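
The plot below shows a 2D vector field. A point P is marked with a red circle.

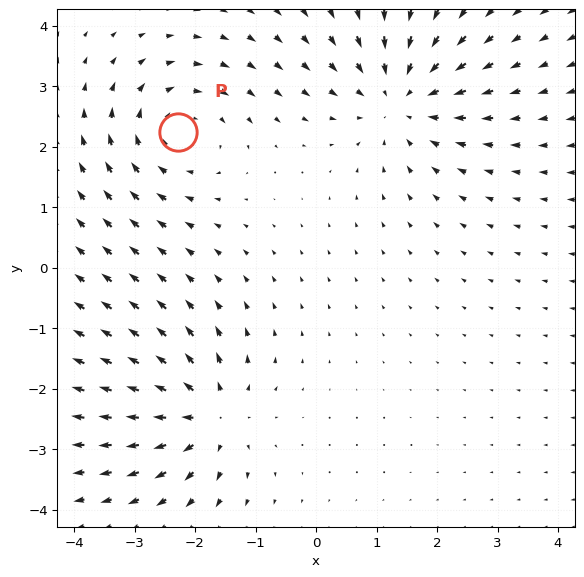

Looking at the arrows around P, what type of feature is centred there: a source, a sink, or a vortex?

At P (-2.3, 2.2) the arrows circulate clockwise. Divergence ≈0, curl about -3 — near-zero divergence with nonzero curl is a vortex.

vortex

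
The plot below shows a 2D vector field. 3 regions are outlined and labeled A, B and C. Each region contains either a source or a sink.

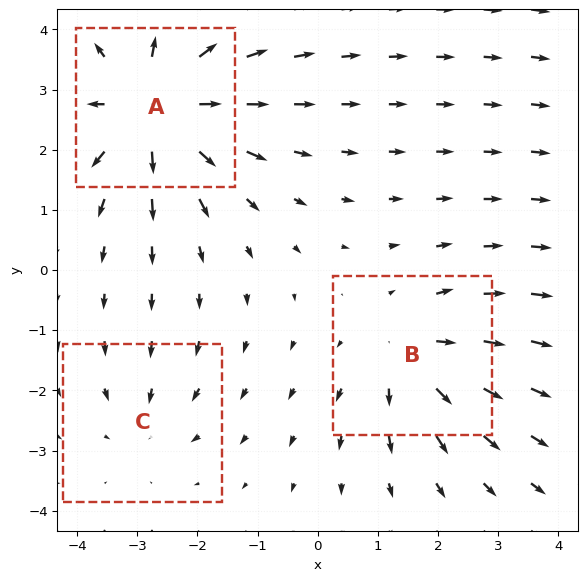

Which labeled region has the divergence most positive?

Divergence at each region's feature centre — A: about +5, B: about +3, C: about -2. Region A is most positive.

A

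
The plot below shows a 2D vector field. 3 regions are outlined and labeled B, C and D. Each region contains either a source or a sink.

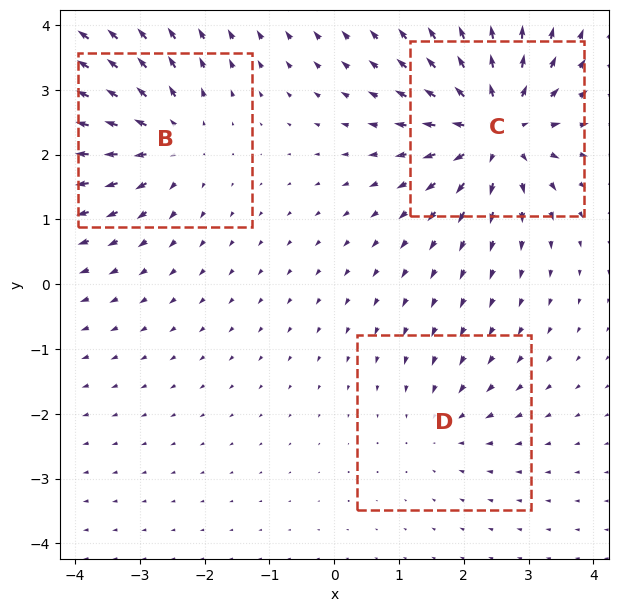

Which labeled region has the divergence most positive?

Divergence at each region's feature centre — B: about +4, C: about +6, D: about -2. Region C is most positive.

C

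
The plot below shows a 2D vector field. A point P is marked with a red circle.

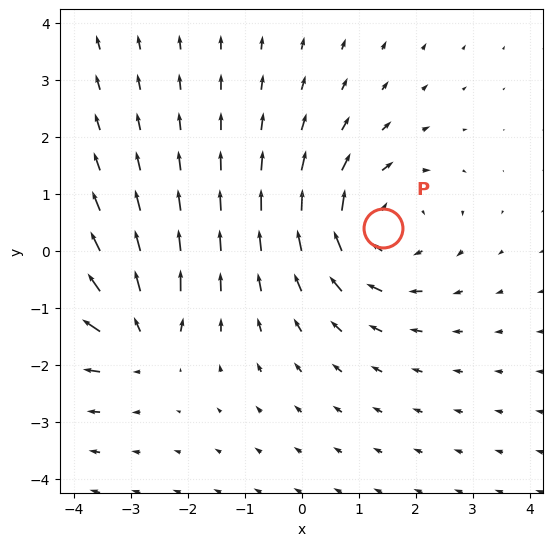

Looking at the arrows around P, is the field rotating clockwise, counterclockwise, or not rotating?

Near P at (1.4, 0.4) the arrows circulate clockwise. The curl (z-component) there is about -4; negative curl means clockwise rotation.

clockwise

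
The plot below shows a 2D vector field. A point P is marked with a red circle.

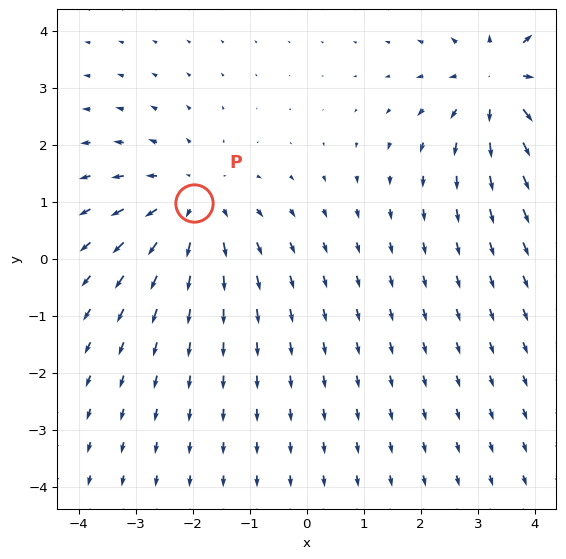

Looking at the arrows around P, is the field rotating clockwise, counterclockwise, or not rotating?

Near P at (-2.0, 1.0) the arrows show no circulation. The curl there is ≈0.

not rotating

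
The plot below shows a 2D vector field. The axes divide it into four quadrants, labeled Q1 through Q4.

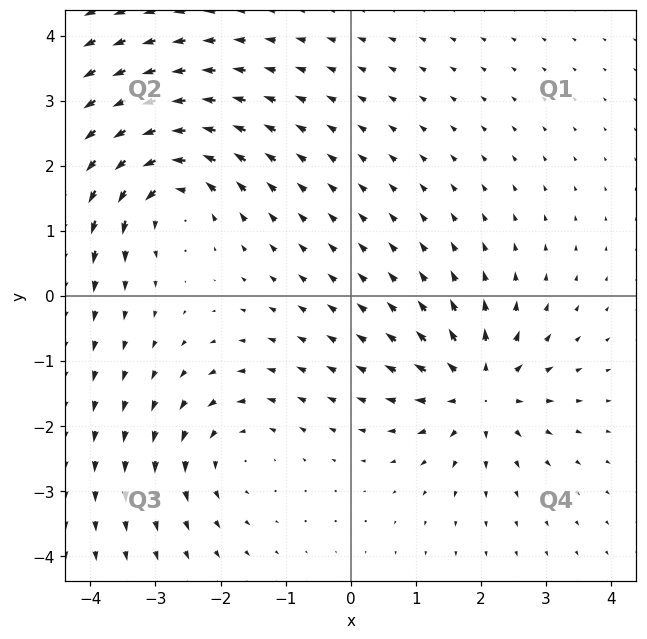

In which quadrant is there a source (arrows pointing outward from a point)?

The source sits at approximately (2.0, -1.5), which lies in quadrant Q4. The divergence there is about +5, positive as expected for a source.

Q4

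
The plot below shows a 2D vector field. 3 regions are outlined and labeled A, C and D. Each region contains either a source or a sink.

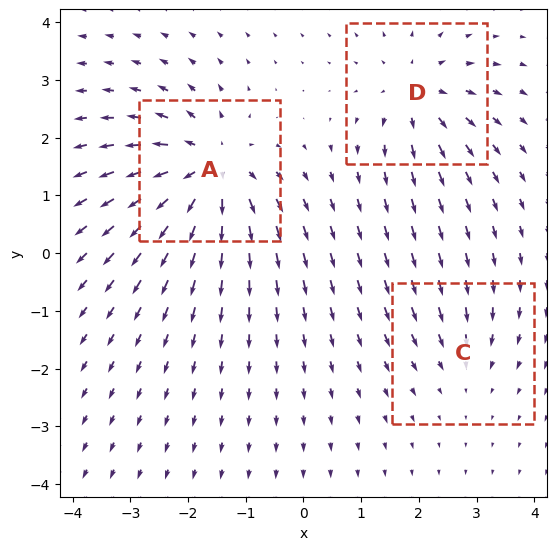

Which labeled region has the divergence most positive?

A

Divergence at each region's feature centre — A: about +6, C: about -2, D: about +4. Region A is most positive.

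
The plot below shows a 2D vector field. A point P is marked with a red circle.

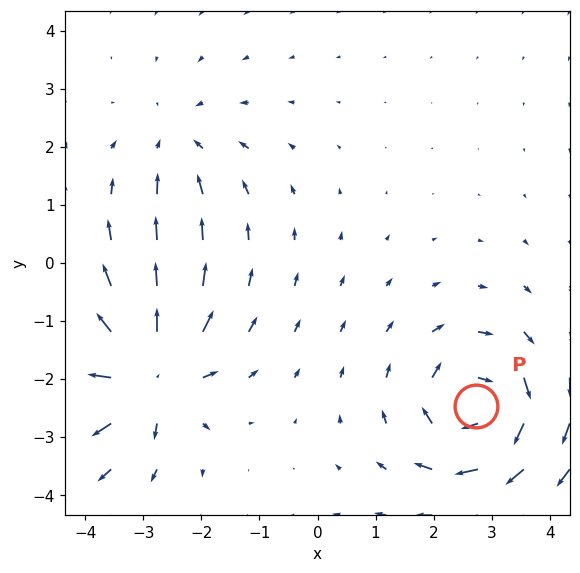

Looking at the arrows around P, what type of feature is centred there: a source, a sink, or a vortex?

At P (2.7, -2.5) the arrows circulate clockwise. Divergence ≈0, curl about -7 — near-zero divergence with nonzero curl is a vortex.

vortex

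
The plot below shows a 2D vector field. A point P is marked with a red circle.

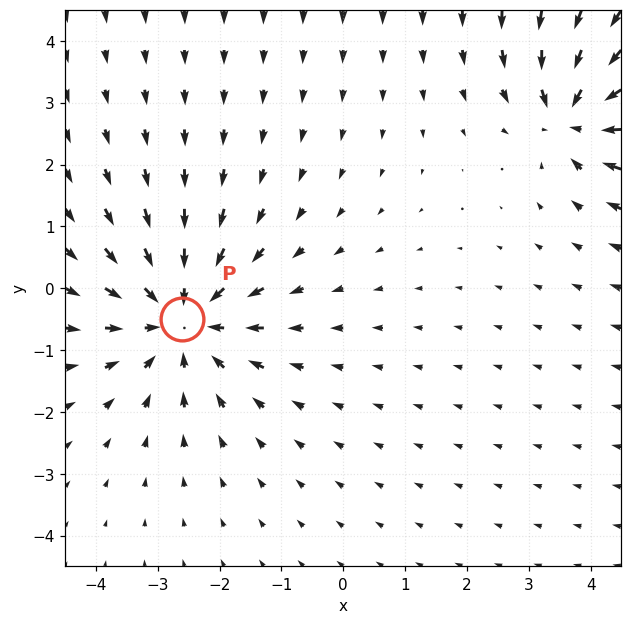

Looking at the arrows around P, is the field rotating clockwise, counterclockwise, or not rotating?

Near P at (-2.6, -0.5) the arrows show no circulation. The curl there is ≈0.

not rotating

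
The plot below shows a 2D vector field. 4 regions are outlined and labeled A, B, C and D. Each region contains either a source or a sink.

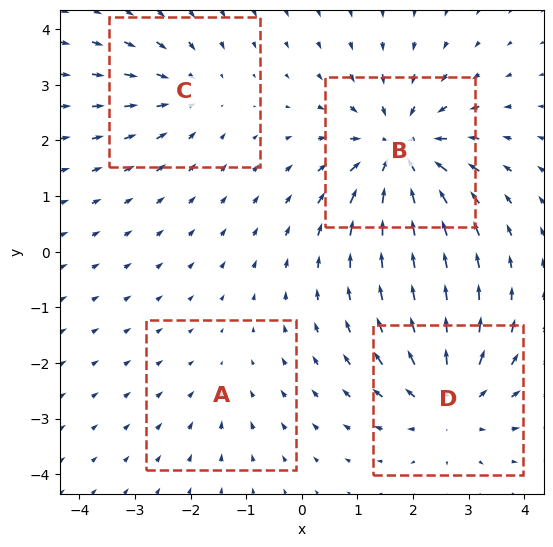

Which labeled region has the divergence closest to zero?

A

Divergence at each region's feature centre — A: about -2, B: about -7, C: about -3, D: about +5. Region A is closest to zero.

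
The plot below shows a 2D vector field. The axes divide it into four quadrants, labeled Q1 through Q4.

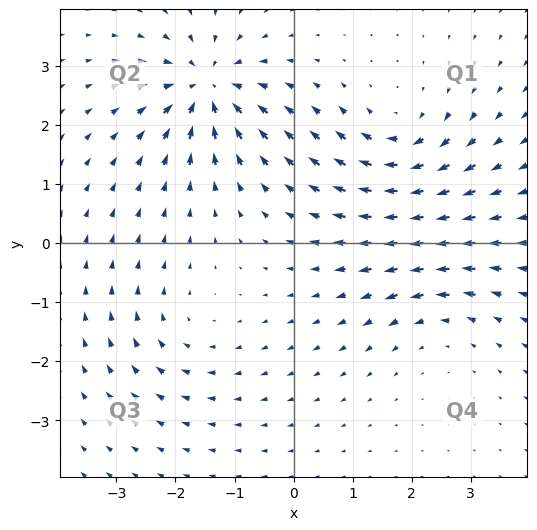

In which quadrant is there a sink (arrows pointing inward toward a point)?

The sink sits at approximately (-1.5, 2.6), which lies in quadrant Q2. The divergence there is about -7, negative as expected for a sink.

Q2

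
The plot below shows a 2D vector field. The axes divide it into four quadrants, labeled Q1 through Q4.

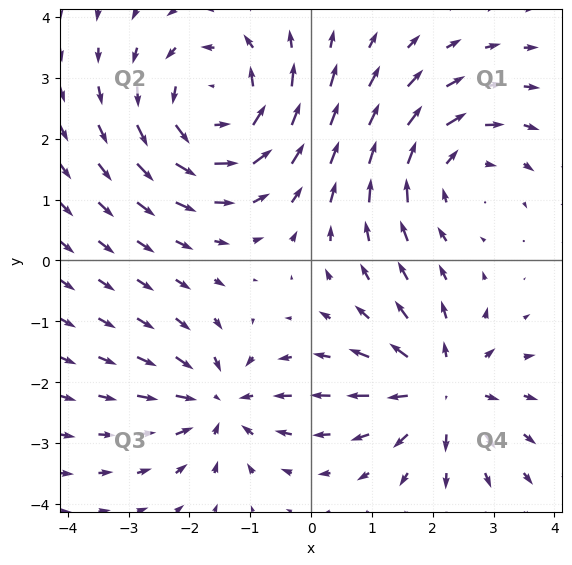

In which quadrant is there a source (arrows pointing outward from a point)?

Q4

The source sits at approximately (2.1, -2.1), which lies in quadrant Q4. The divergence there is about +4, positive as expected for a source.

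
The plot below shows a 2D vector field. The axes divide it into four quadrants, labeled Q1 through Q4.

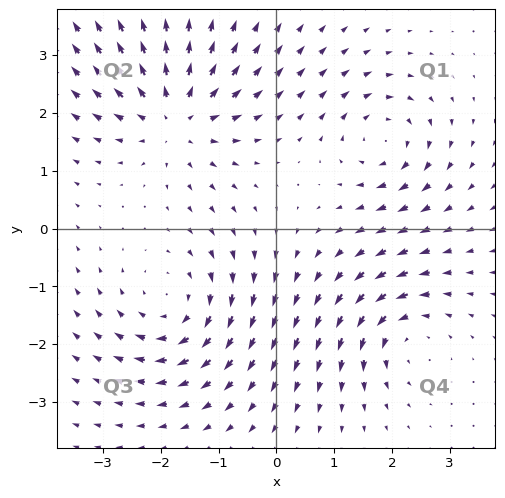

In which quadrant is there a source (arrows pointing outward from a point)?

The source sits at approximately (-1.7, 1.9), which lies in quadrant Q2. The divergence there is about +4, positive as expected for a source.

Q2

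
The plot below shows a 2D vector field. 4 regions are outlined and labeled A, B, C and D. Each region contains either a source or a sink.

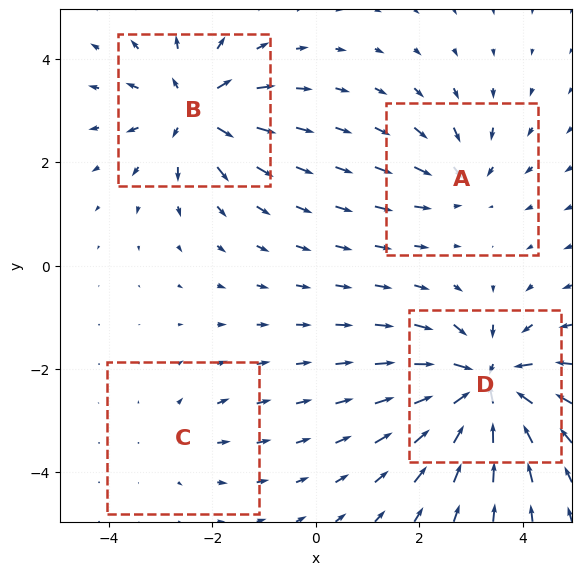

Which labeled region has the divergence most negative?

D

Divergence at each region's feature centre — A: about -4, B: about +6, C: about +2, D: about -9. Region D is most negative.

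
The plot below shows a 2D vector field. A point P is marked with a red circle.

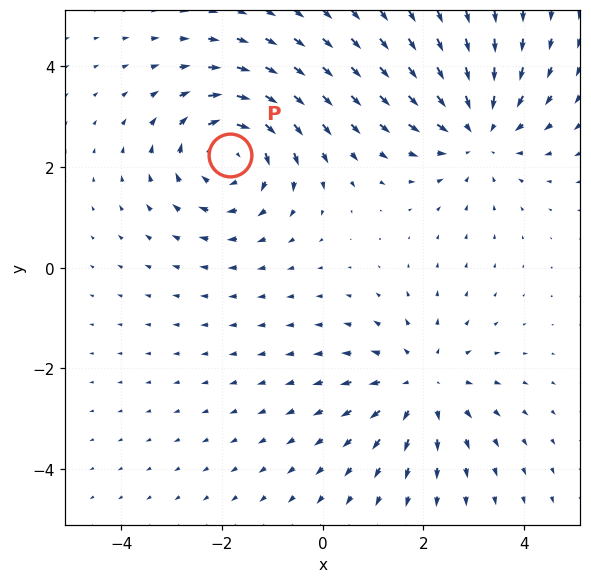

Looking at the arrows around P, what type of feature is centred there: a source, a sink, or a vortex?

At P (-1.8, 2.2) the arrows circulate clockwise. Divergence ≈0, curl about -3 — near-zero divergence with nonzero curl is a vortex.

vortex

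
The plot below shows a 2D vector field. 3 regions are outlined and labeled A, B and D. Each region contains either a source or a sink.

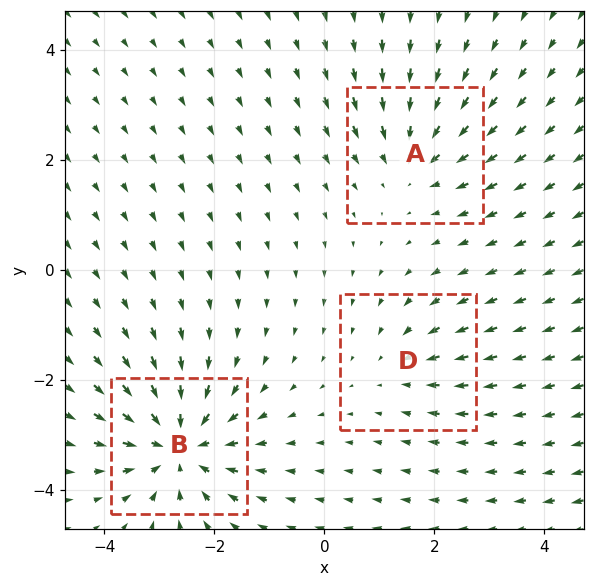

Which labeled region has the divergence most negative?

B

Divergence at each region's feature centre — A: about -3, B: about -5, D: about -2. Region B is most negative.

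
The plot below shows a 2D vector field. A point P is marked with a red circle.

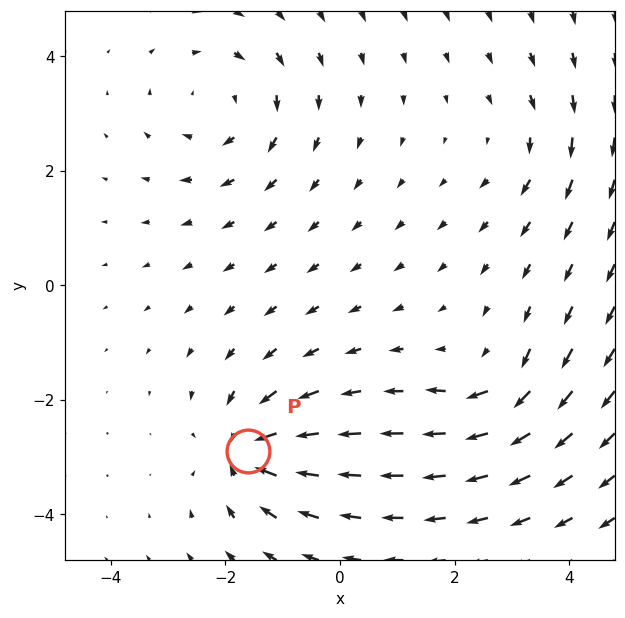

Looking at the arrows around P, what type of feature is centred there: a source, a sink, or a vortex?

sink

At P (-1.6, -2.9) the arrows converge inward. Divergence about -7, curl ≈0 — negative divergence with near-zero curl is a sink.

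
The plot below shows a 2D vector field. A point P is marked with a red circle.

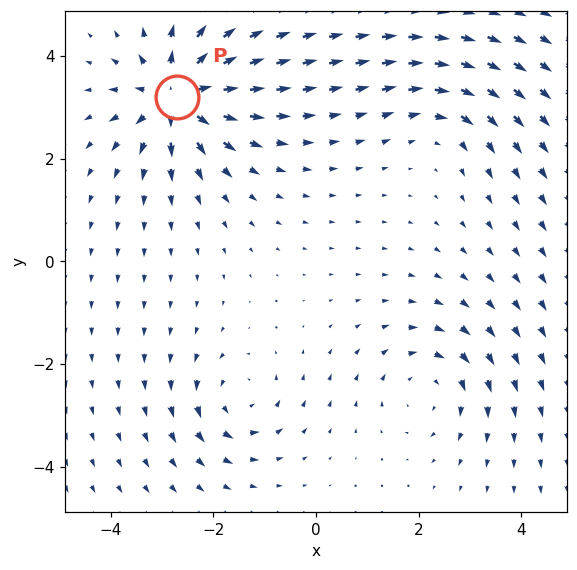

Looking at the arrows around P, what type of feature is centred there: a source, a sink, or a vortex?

At P (-2.7, 3.2) the arrows spread outward. Divergence about +7, curl ≈0 — positive divergence with near-zero curl is a source.

source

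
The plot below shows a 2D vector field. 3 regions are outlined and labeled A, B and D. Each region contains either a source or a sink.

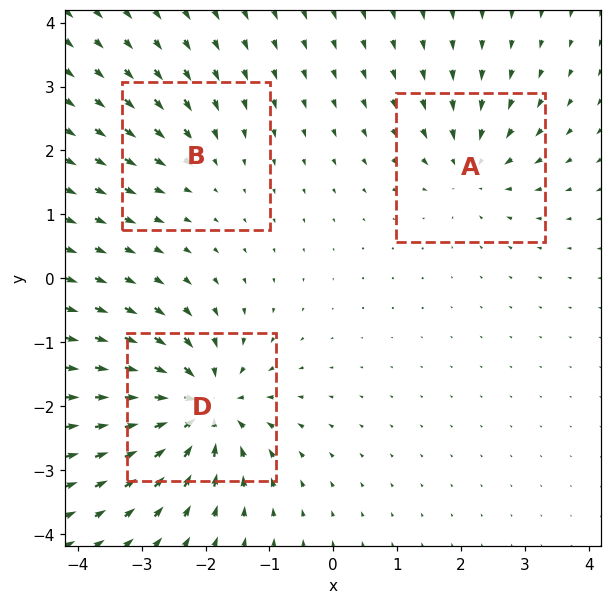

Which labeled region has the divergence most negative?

D

Divergence at each region's feature centre — A: about -4, B: about -2, D: about -7. Region D is most negative.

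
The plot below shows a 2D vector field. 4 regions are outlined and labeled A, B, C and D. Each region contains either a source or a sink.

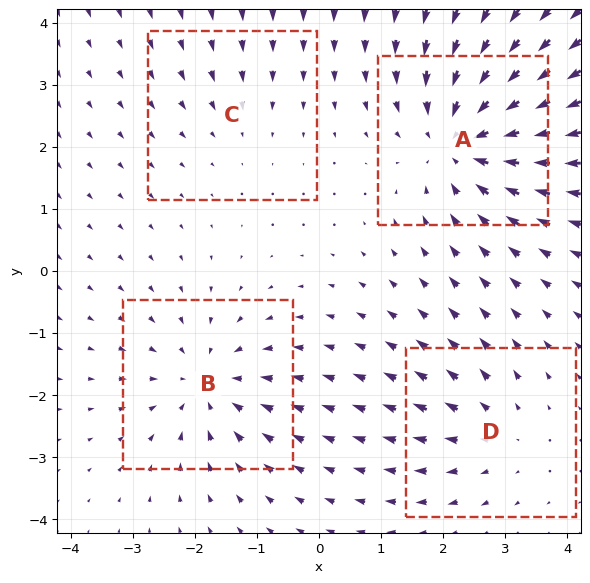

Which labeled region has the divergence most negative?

Divergence at each region's feature centre — A: about -6, B: about -5, C: about -2, D: about +3. Region A is most negative.

A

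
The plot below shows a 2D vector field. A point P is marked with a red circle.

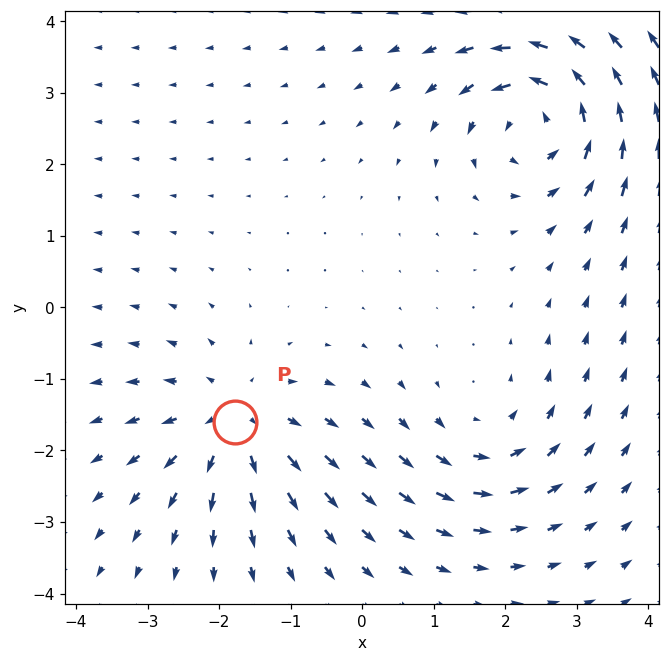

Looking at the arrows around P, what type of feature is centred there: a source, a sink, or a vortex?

At P (-1.8, -1.6) the arrows spread outward. Divergence about +4, curl ≈0 — positive divergence with near-zero curl is a source.

source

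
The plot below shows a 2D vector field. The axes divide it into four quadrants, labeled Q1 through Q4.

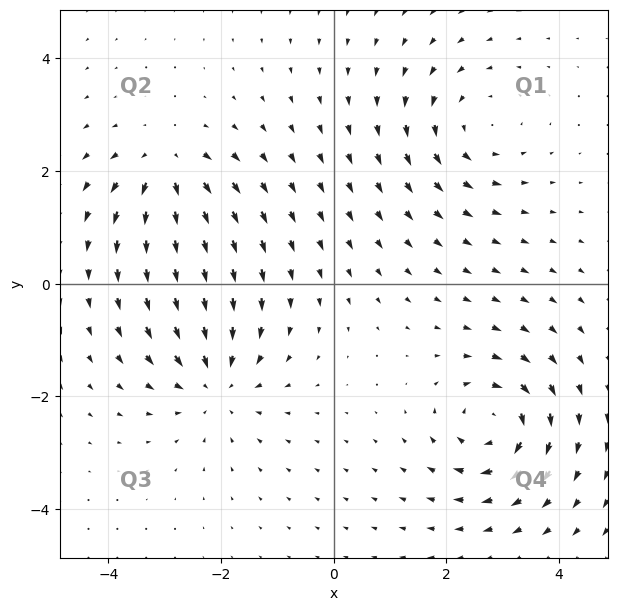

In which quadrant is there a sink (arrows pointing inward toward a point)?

Q3

The sink sits at approximately (-2.1, -1.7), which lies in quadrant Q3. The divergence there is about -5, negative as expected for a sink.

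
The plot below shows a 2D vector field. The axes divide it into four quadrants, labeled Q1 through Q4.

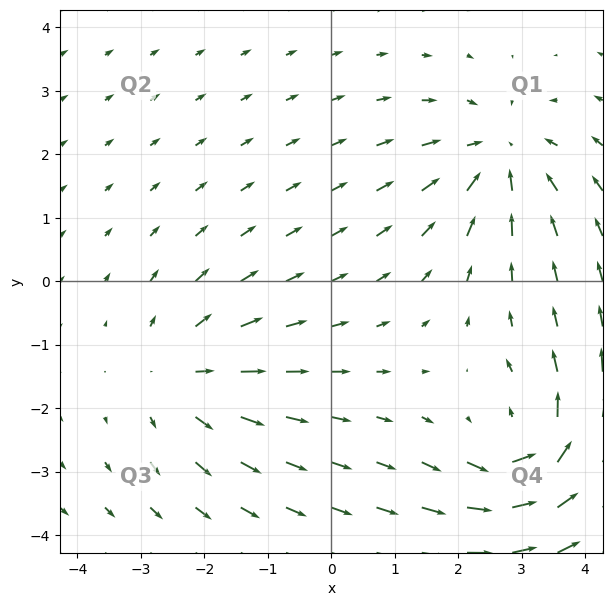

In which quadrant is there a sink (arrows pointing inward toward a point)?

Q1

The sink sits at approximately (2.6, 2.0), which lies in quadrant Q1. The divergence there is about -3, negative as expected for a sink.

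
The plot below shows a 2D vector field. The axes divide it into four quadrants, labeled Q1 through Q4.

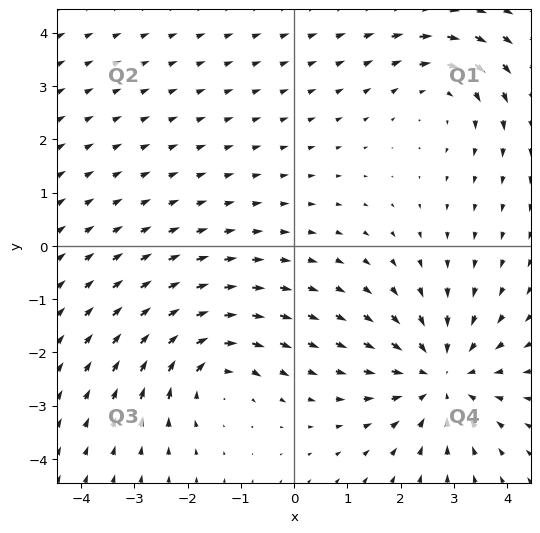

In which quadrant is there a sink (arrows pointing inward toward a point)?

The sink sits at approximately (2.8, -2.5), which lies in quadrant Q4. The divergence there is about -3, negative as expected for a sink.

Q4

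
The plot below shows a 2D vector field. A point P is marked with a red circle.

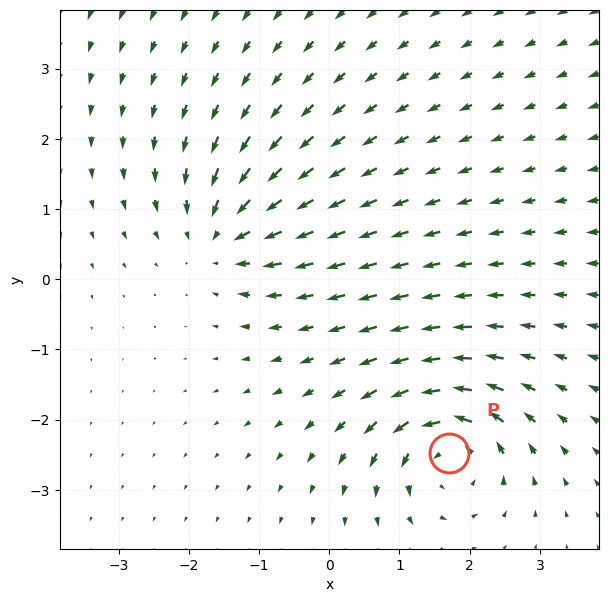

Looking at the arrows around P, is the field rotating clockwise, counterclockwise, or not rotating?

counterclockwise

Near P at (1.7, -2.5) the arrows circulate counterclockwise. The curl (z-component) there is about +7; positive curl means counterclockwise rotation.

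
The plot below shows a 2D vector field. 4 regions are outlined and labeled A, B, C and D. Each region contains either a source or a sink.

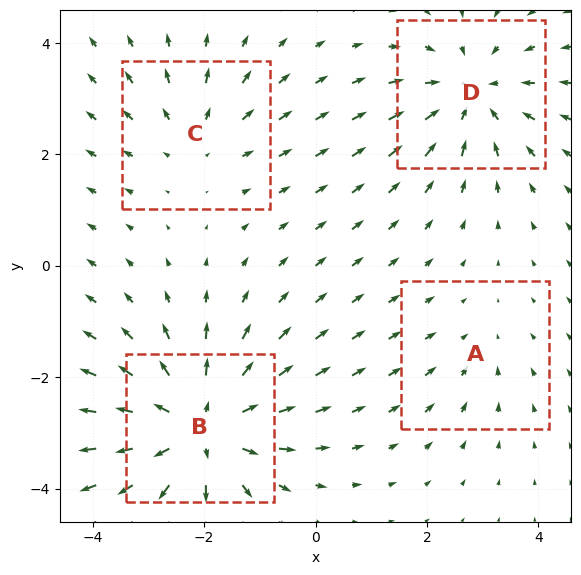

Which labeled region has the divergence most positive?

B

Divergence at each region's feature centre — A: about -2, B: about +6, C: about +3, D: about -4. Region B is most positive.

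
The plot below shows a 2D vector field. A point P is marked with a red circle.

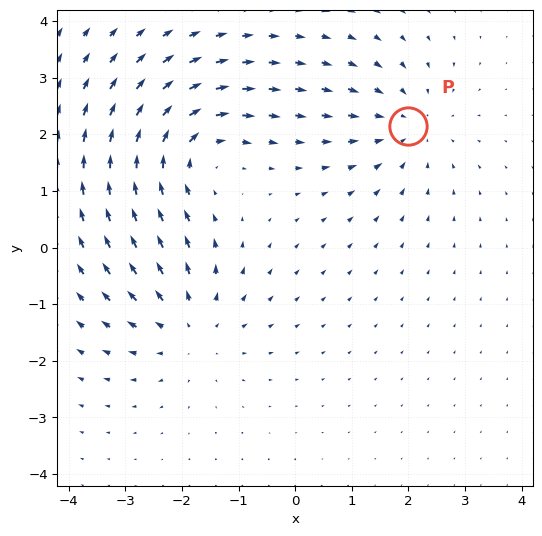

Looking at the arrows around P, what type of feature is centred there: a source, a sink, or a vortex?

sink

At P (2.0, 2.1) the arrows converge inward. Divergence about -2, curl ≈0 — negative divergence with near-zero curl is a sink.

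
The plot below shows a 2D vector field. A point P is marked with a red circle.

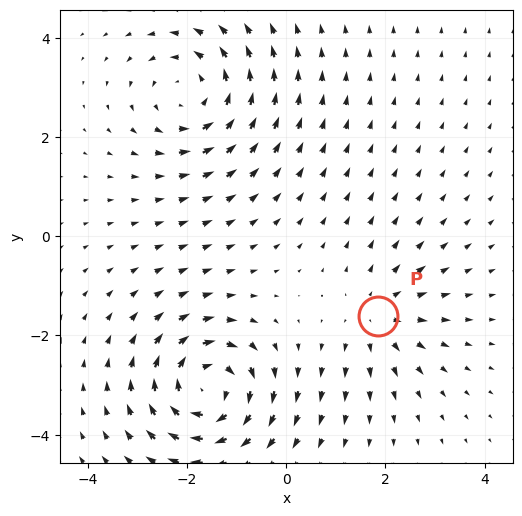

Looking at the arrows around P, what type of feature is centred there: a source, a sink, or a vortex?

source

At P (1.8, -1.6) the arrows spread outward. Divergence about +3, curl ≈0 — positive divergence with near-zero curl is a source.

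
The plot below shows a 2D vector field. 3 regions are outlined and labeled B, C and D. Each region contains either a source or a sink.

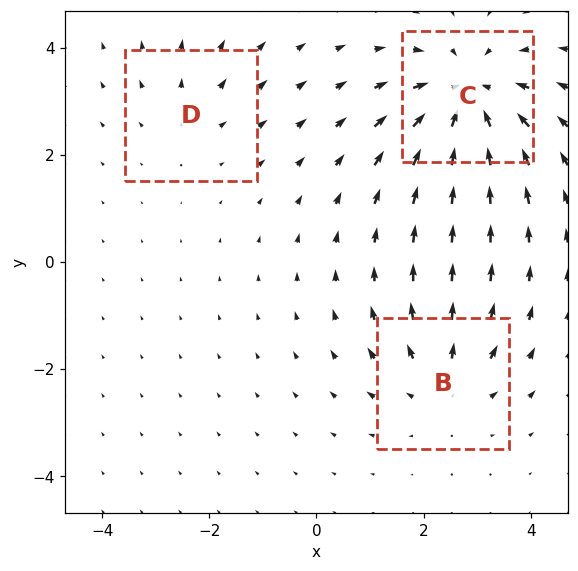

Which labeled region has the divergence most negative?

C

Divergence at each region's feature centre — B: about +3, C: about -5, D: about +2. Region C is most negative.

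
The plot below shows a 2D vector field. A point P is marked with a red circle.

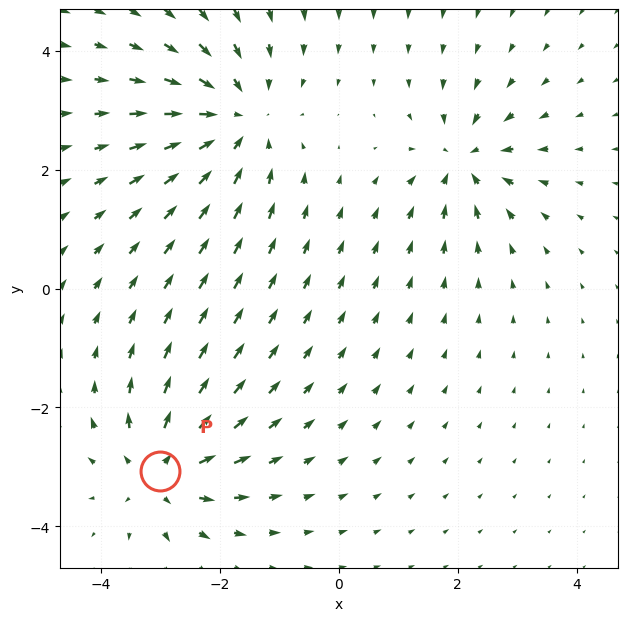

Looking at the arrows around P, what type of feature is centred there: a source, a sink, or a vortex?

source

At P (-3.0, -3.1) the arrows spread outward. Divergence about +5, curl ≈0 — positive divergence with near-zero curl is a source.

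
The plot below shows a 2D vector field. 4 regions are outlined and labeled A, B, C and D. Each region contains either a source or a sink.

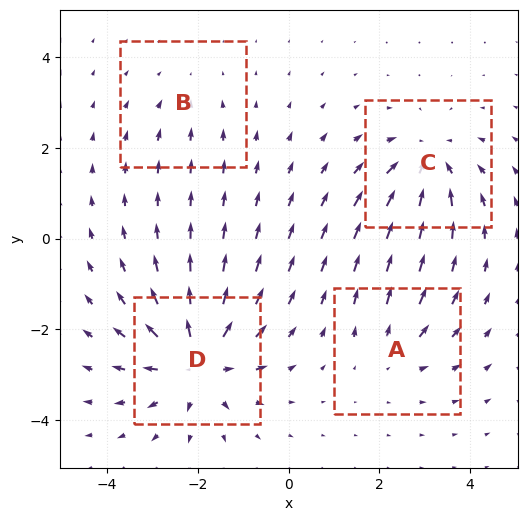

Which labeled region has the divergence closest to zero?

Divergence at each region's feature centre — A: about +3, B: about -2, C: about -5, D: about +7. Region B is closest to zero.

B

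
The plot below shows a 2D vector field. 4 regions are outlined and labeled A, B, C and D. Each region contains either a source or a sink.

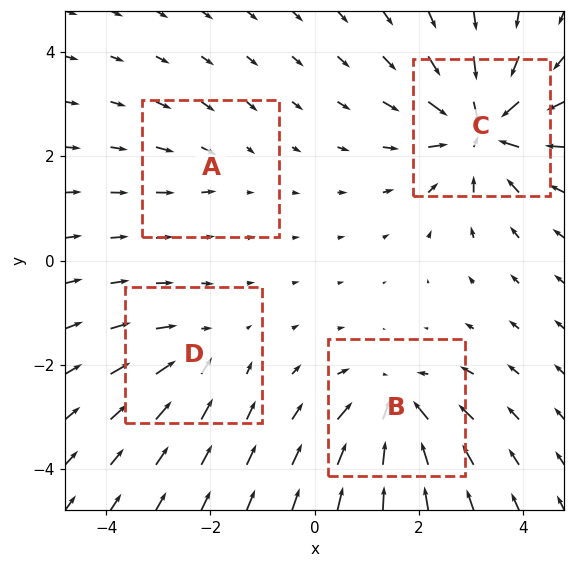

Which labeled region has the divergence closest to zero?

A

Divergence at each region's feature centre — A: about -2, B: about -6, C: about -8, D: about -4. Region A is closest to zero.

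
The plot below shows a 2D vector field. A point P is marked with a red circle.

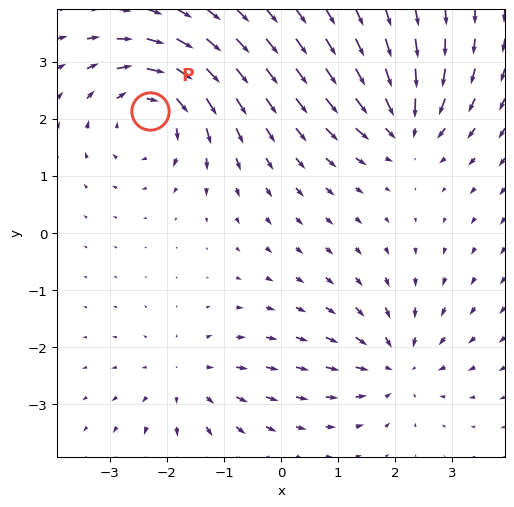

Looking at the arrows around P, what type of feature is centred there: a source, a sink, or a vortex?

vortex

At P (-2.3, 2.1) the arrows circulate clockwise. Divergence ≈0, curl about -5 — near-zero divergence with nonzero curl is a vortex.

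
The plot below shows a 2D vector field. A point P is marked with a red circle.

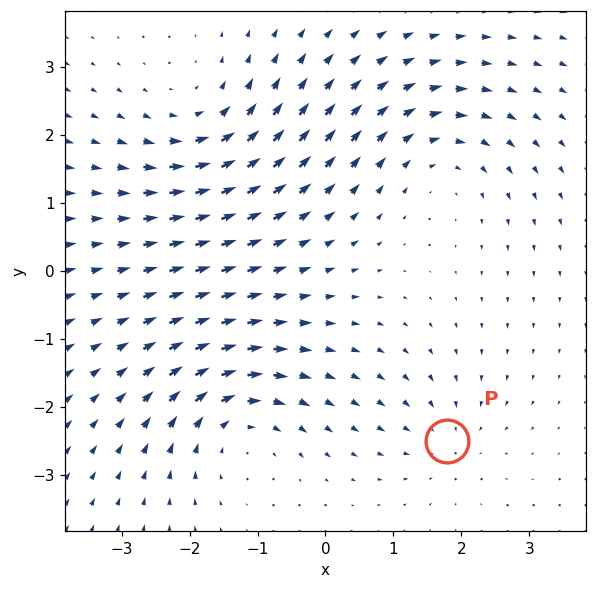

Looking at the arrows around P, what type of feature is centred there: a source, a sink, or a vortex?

sink

At P (1.8, -2.5) the arrows converge inward. Divergence about -3, curl ≈0 — negative divergence with near-zero curl is a sink.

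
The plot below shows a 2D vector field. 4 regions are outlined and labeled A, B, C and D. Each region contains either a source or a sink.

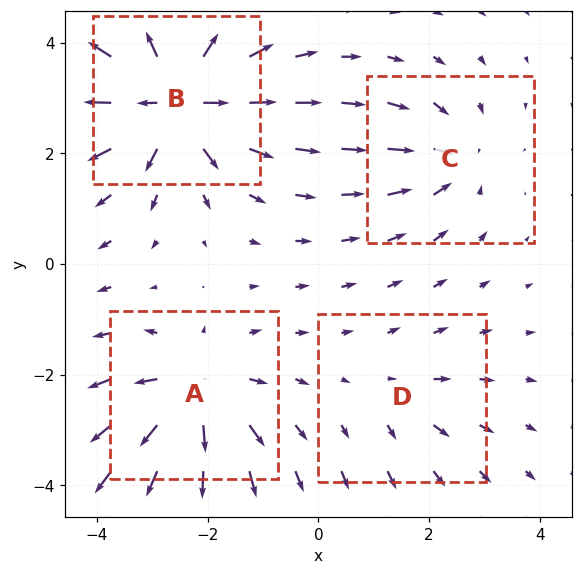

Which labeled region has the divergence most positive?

Divergence at each region's feature centre — A: about +6, B: about +8, C: about -4, D: about +2. Region B is most positive.

B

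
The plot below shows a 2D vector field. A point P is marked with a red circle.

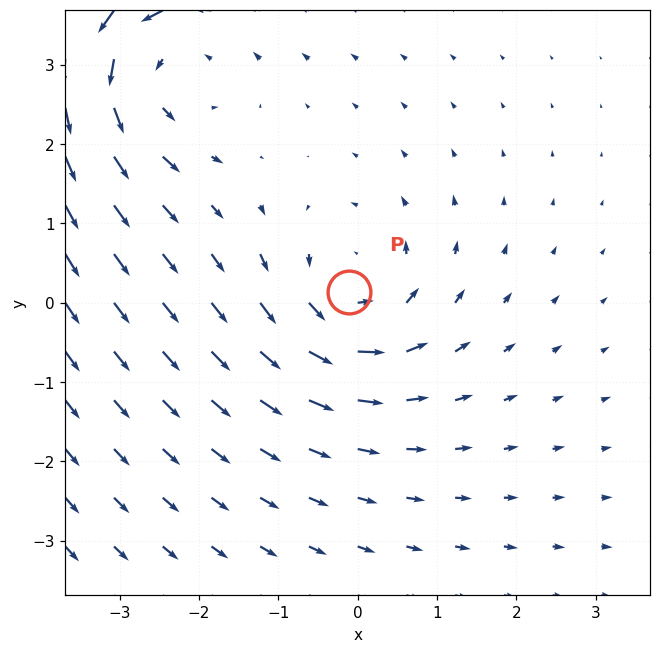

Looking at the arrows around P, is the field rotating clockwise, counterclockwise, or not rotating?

Near P at (-0.1, 0.1) the arrows circulate counterclockwise. The curl (z-component) there is about +3; positive curl means counterclockwise rotation.

counterclockwise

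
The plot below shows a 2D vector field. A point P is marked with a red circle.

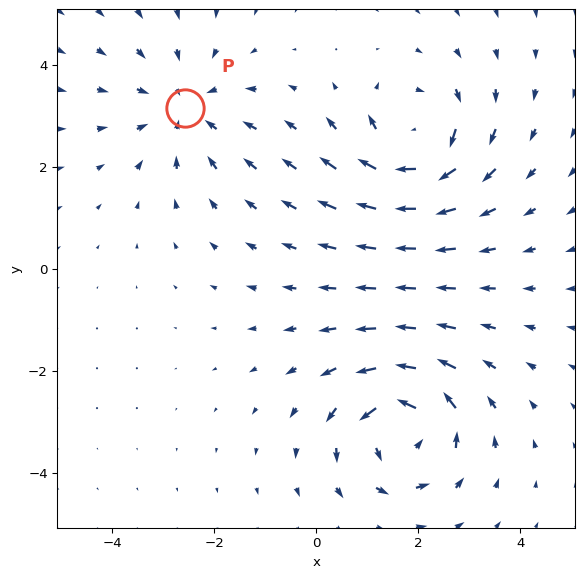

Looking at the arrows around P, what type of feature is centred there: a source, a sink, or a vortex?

At P (-2.6, 3.1) the arrows converge inward. Divergence about -3, curl ≈0 — negative divergence with near-zero curl is a sink.

sink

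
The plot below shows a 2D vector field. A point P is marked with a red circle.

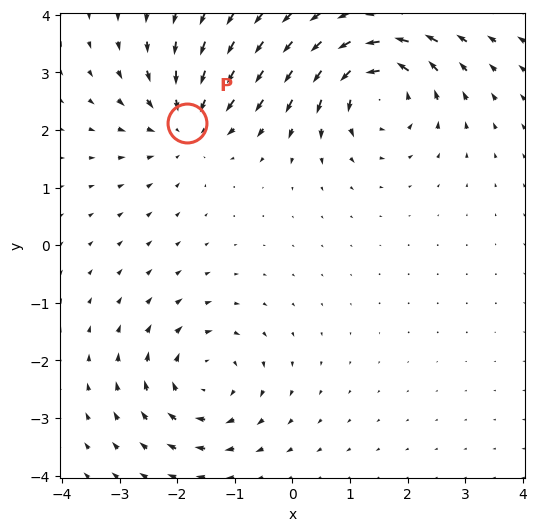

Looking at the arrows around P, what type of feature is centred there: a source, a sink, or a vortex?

At P (-1.8, 2.1) the arrows converge inward. Divergence about -3, curl ≈0 — negative divergence with near-zero curl is a sink.

sink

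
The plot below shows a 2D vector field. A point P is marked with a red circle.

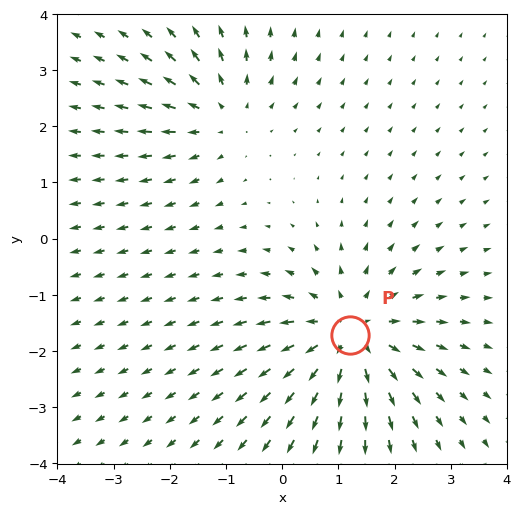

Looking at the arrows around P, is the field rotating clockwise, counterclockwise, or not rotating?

not rotating

Near P at (1.2, -1.7) the arrows show no circulation. The curl there is ≈0.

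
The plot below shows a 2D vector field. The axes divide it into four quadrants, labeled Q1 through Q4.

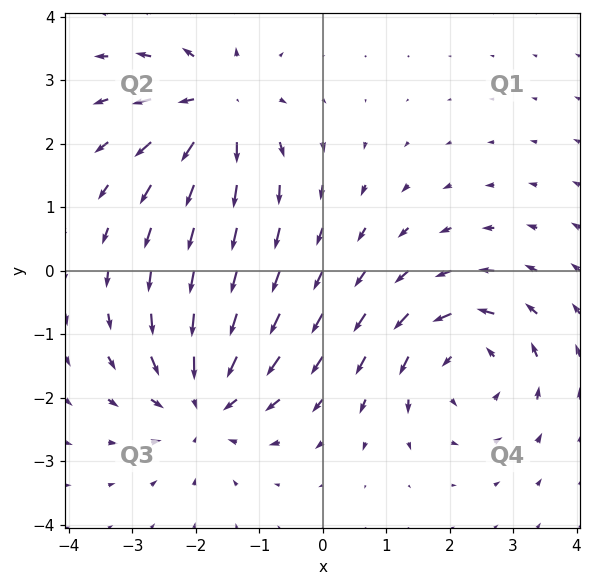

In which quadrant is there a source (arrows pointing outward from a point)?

Q2

The source sits at approximately (-1.6, 2.6), which lies in quadrant Q2. The divergence there is about +5, positive as expected for a source.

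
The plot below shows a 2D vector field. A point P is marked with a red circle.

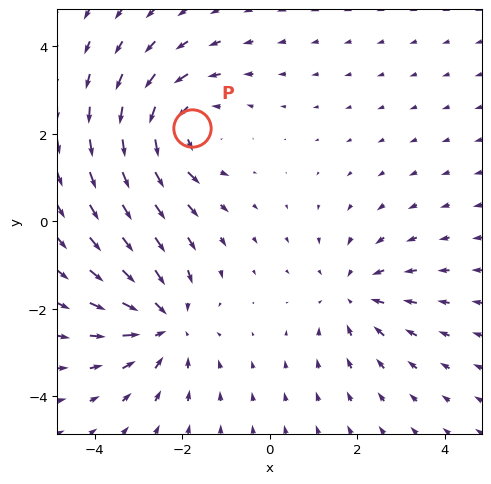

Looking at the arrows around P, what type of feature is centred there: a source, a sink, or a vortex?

At P (-1.8, 2.1) the arrows circulate counterclockwise. Divergence ≈0, curl about +4 — near-zero divergence with nonzero curl is a vortex.

vortex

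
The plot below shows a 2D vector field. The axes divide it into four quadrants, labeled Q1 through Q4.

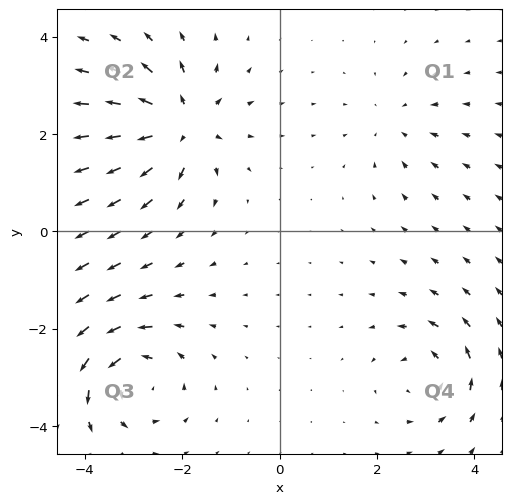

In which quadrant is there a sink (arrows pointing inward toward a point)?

The sink sits at approximately (2.4, 2.2), which lies in quadrant Q1. The divergence there is about -2, negative as expected for a sink.

Q1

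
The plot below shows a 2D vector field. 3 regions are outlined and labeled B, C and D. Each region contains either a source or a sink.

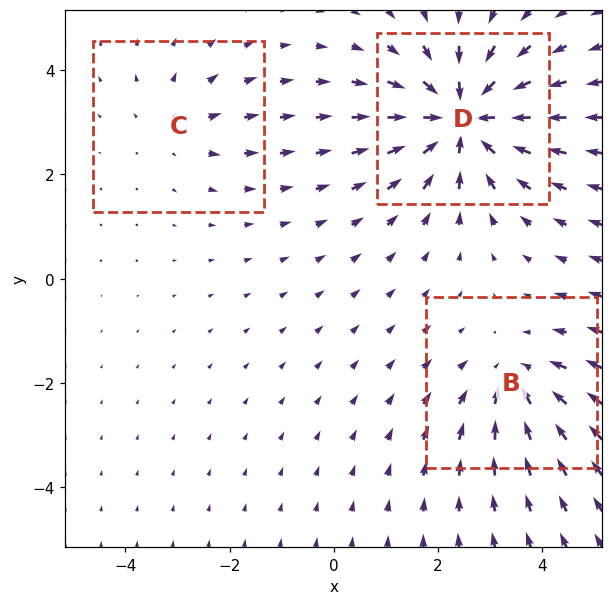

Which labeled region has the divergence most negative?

Divergence at each region's feature centre — B: about -3, C: about +2, D: about -5. Region D is most negative.

D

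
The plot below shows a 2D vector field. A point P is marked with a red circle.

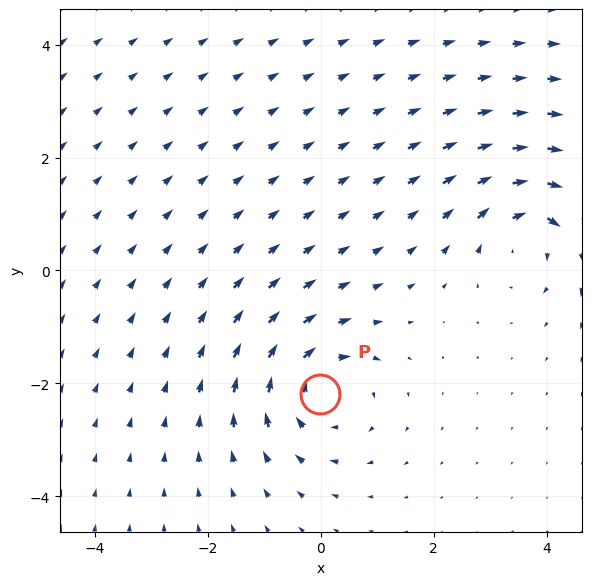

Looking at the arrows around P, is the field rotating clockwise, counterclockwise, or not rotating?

clockwise

Near P at (-0.0, -2.2) the arrows circulate clockwise. The curl (z-component) there is about -4; negative curl means clockwise rotation.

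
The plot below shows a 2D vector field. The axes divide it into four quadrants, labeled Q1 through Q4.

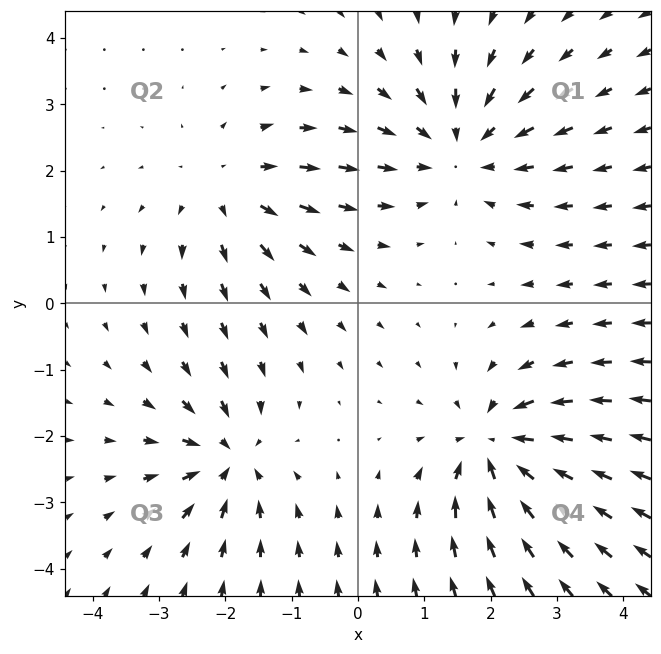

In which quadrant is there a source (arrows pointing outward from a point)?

The source sits at approximately (-2.0, 1.7), which lies in quadrant Q2. The divergence there is about +3, positive as expected for a source.

Q2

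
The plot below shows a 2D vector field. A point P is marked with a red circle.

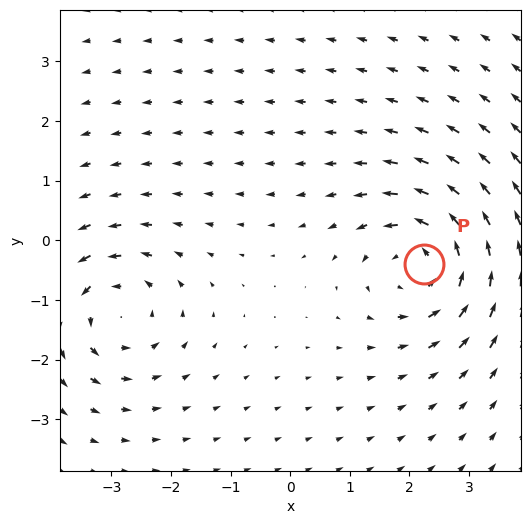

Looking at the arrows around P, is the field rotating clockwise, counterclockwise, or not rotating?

Near P at (2.2, -0.4) the arrows circulate counterclockwise. The curl (z-component) there is about +4; positive curl means counterclockwise rotation.

counterclockwise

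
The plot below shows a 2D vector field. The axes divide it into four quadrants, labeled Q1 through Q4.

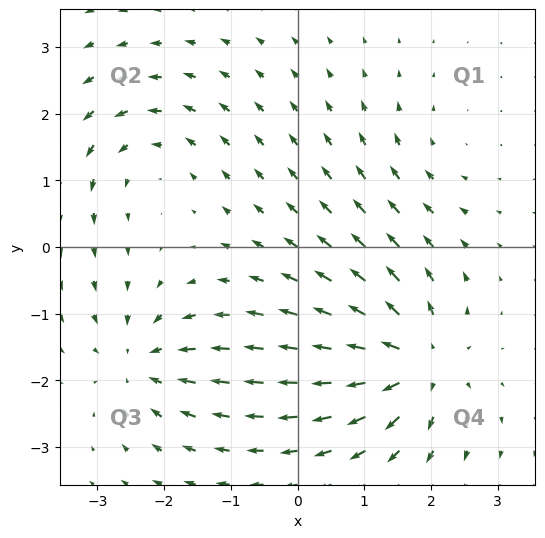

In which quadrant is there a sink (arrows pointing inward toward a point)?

Q3

The sink sits at approximately (-2.3, -1.7), which lies in quadrant Q3. The divergence there is about -5, negative as expected for a sink.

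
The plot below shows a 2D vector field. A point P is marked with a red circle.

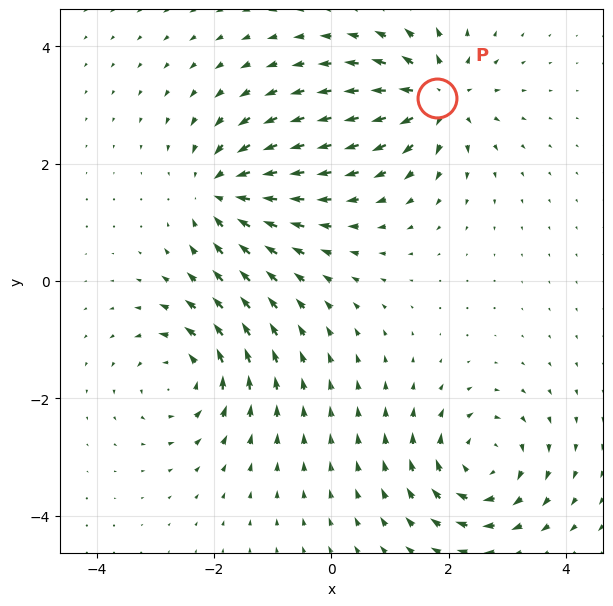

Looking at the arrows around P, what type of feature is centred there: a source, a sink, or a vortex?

source

At P (1.8, 3.1) the arrows spread outward. Divergence about +6, curl ≈0 — positive divergence with near-zero curl is a source.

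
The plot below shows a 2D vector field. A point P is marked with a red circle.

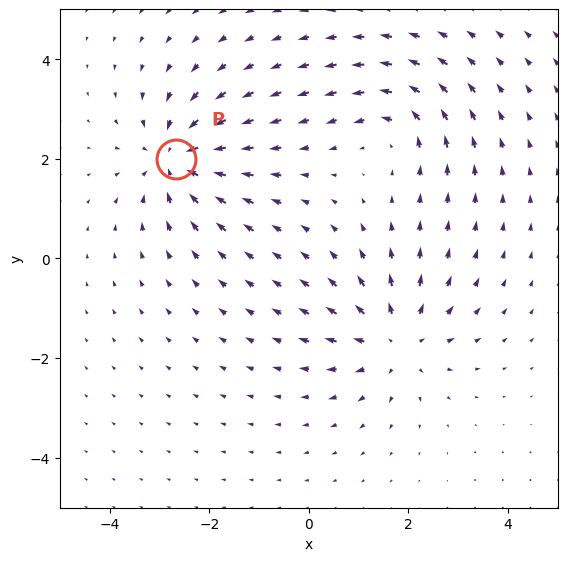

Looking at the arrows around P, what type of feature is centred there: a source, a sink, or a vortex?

At P (-2.7, 2.0) the arrows converge inward. Divergence about -5, curl ≈0 — negative divergence with near-zero curl is a sink.

sink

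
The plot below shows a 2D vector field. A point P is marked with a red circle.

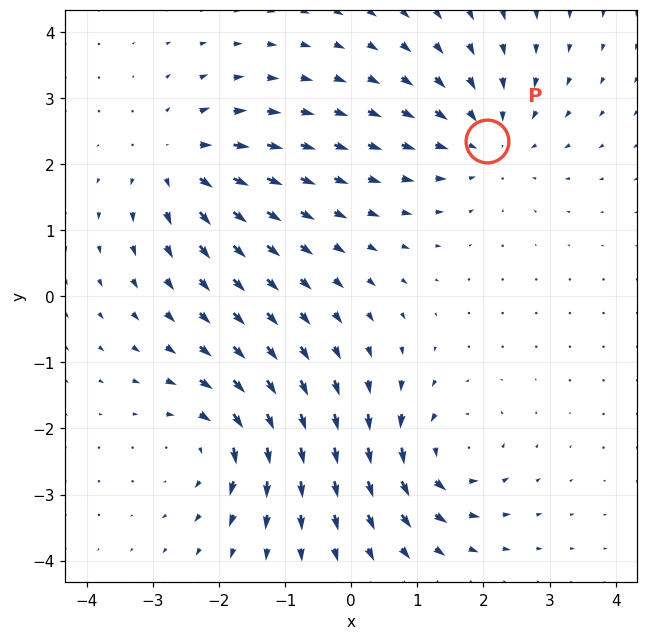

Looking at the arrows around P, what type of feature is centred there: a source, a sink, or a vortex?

sink

At P (2.0, 2.4) the arrows converge inward. Divergence about -4, curl ≈0 — negative divergence with near-zero curl is a sink.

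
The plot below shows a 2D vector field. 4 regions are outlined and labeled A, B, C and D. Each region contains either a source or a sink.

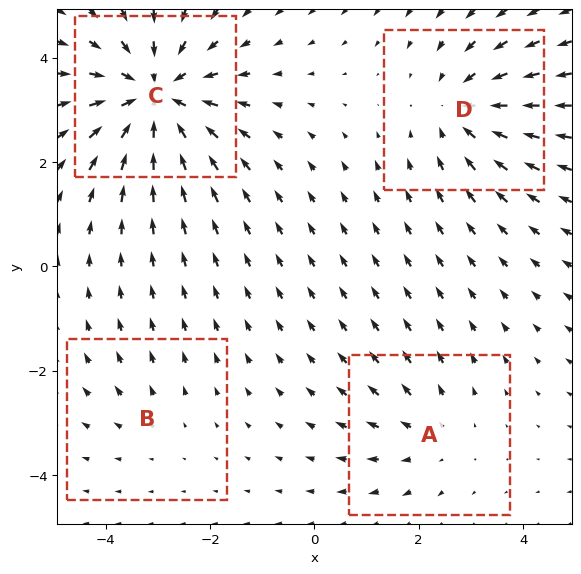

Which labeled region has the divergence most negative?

C

Divergence at each region's feature centre — A: about +3, B: about +2, C: about -6, D: about -4. Region C is most negative.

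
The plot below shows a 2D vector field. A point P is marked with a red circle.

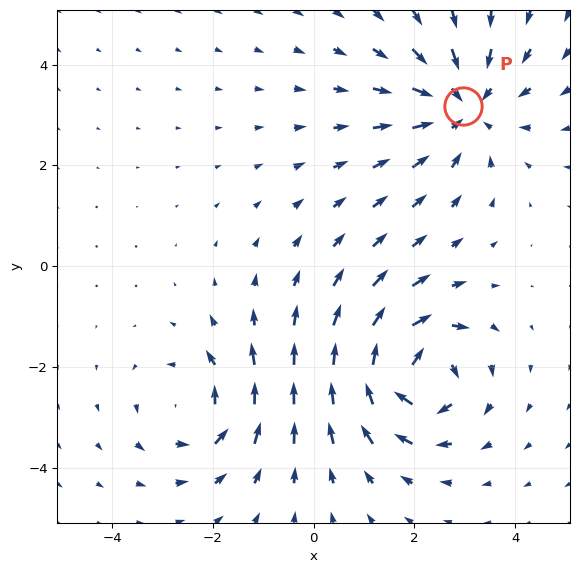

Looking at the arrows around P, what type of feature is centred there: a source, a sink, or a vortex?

sink

At P (3.0, 3.2) the arrows converge inward. Divergence about -4, curl ≈0 — negative divergence with near-zero curl is a sink.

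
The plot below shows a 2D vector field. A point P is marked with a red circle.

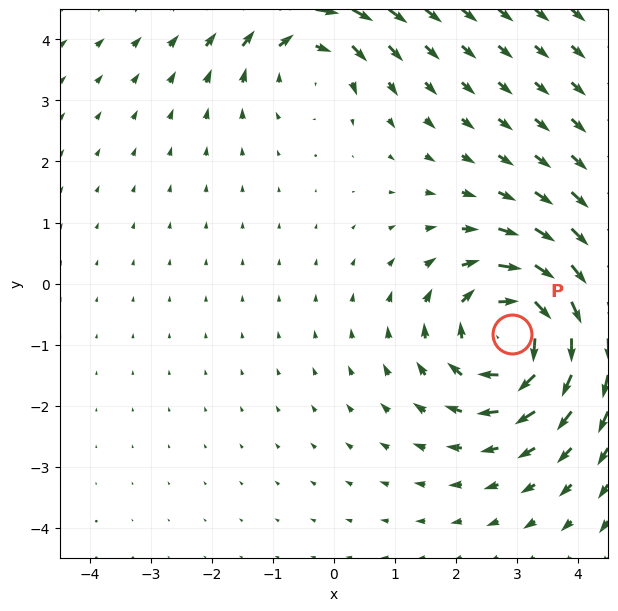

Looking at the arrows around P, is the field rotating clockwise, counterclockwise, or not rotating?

clockwise

Near P at (2.9, -0.8) the arrows circulate clockwise. The curl (z-component) there is about -4; negative curl means clockwise rotation.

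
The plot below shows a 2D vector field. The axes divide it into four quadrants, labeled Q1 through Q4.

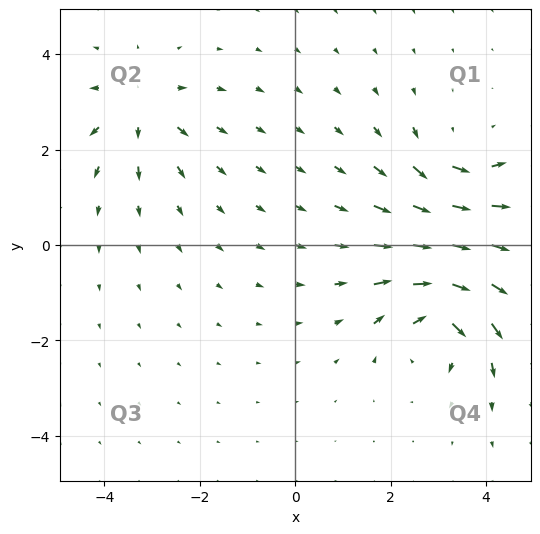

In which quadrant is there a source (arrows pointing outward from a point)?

The source sits at approximately (-3.2, 2.8), which lies in quadrant Q2. The divergence there is about +3, positive as expected for a source.

Q2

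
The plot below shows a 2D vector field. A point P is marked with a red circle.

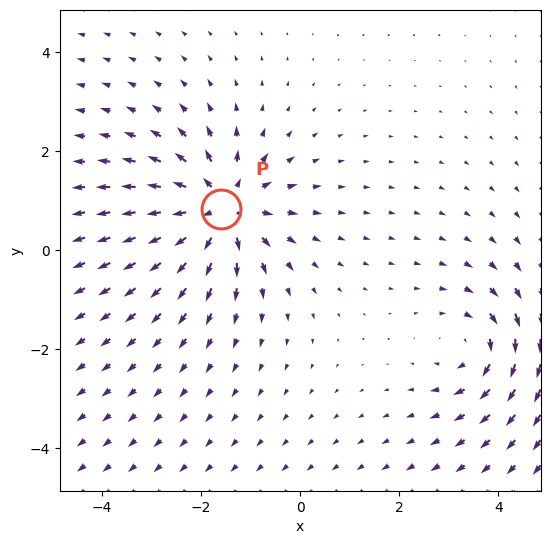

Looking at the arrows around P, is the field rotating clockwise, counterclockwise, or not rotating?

Near P at (-1.6, 0.8) the arrows show no circulation. The curl there is ≈0.

not rotating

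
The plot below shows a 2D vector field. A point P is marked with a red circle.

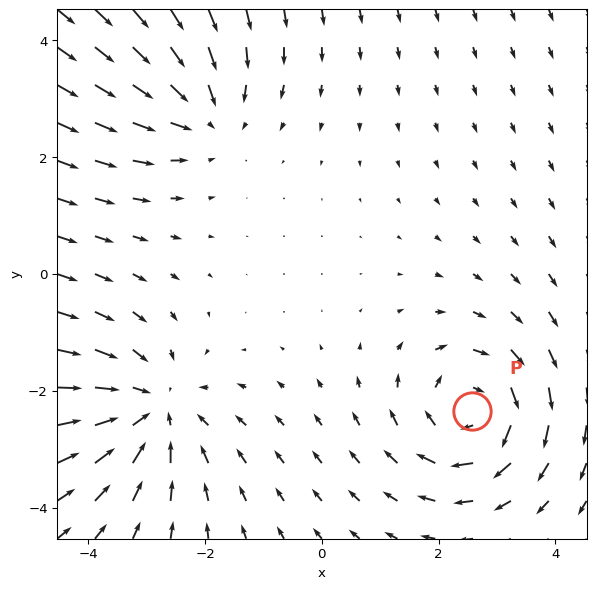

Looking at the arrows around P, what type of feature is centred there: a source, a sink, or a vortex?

At P (2.6, -2.3) the arrows circulate clockwise. Divergence ≈0, curl about -5 — near-zero divergence with nonzero curl is a vortex.

vortex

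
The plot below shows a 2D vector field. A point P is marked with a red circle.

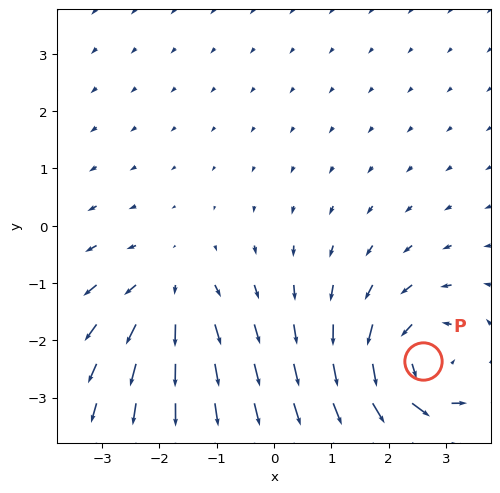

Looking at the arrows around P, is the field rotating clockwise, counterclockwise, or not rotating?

counterclockwise

Near P at (2.6, -2.4) the arrows circulate counterclockwise. The curl (z-component) there is about +4; positive curl means counterclockwise rotation.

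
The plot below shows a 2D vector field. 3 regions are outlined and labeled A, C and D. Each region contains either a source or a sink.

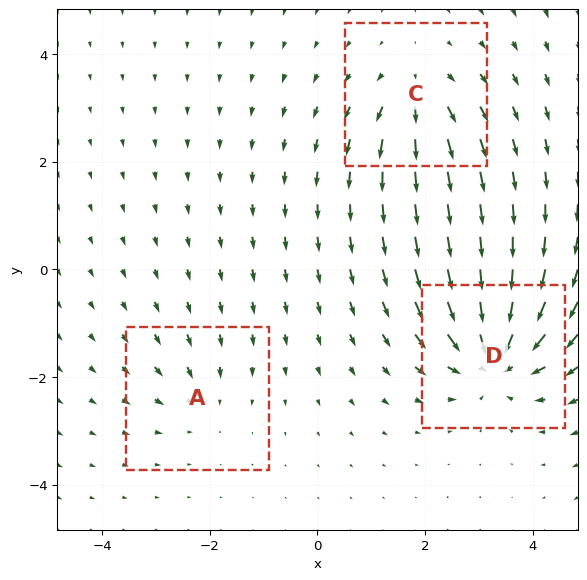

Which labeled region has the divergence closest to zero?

Divergence at each region's feature centre — A: about -2, C: about +4, D: about -6. Region A is closest to zero.

A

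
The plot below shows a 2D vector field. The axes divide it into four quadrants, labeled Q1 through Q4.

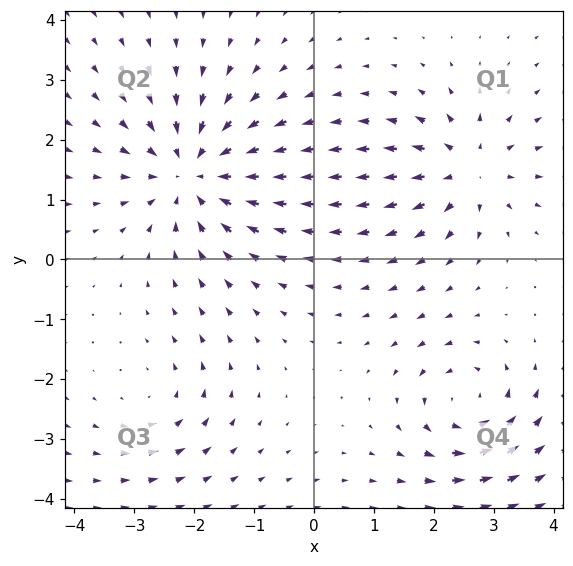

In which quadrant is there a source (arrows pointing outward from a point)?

The source sits at approximately (2.6, 1.5), which lies in quadrant Q1. The divergence there is about +5, positive as expected for a source.

Q1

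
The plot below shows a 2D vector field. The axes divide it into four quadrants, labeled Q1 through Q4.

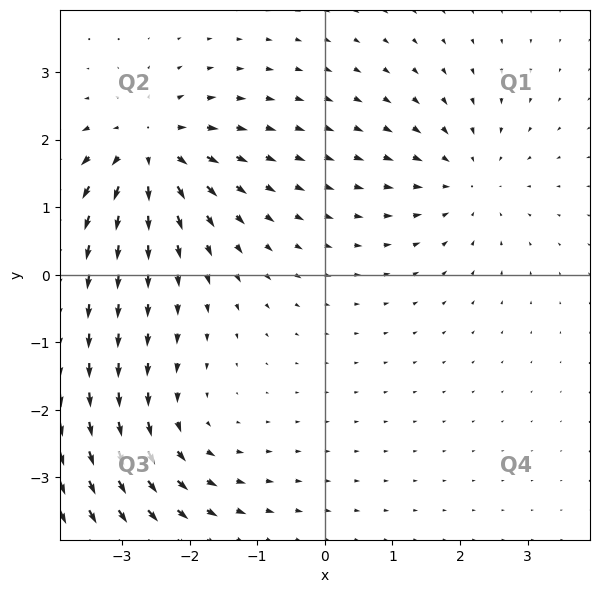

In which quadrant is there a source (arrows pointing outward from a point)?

Q2

The source sits at approximately (-2.6, 1.8), which lies in quadrant Q2. The divergence there is about +5, positive as expected for a source.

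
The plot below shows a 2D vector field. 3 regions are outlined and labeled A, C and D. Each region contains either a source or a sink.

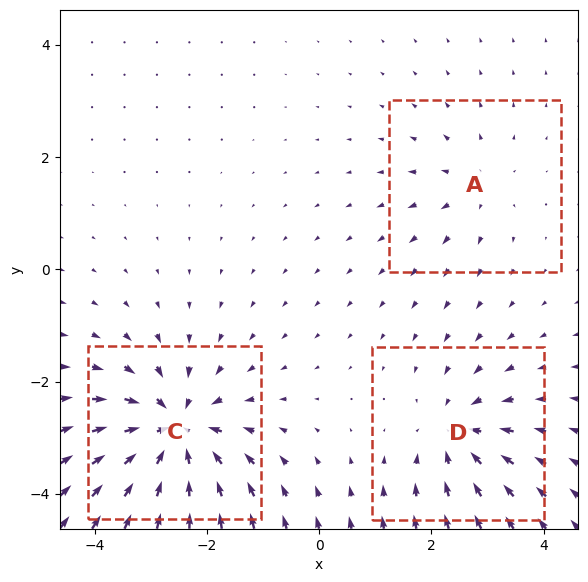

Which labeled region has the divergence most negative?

Divergence at each region's feature centre — A: about +2, C: about -6, D: about -4. Region C is most negative.

C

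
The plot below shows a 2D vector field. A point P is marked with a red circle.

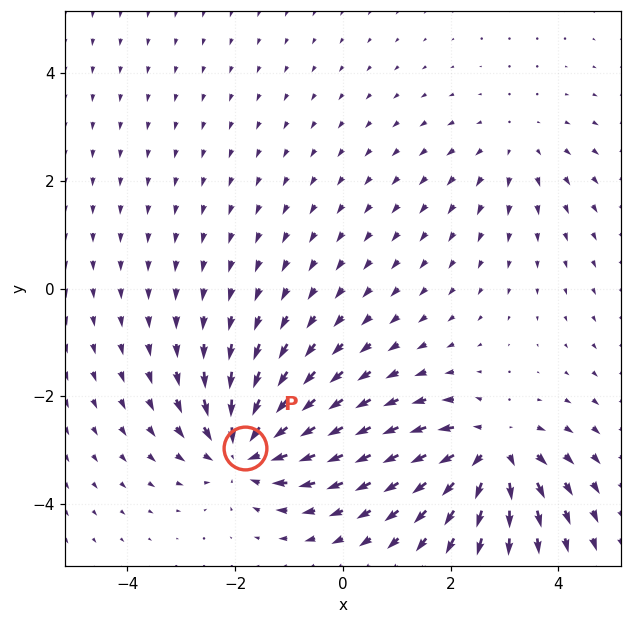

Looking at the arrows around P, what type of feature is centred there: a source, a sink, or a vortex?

sink

At P (-1.8, -3.0) the arrows converge inward. Divergence about -6, curl ≈0 — negative divergence with near-zero curl is a sink.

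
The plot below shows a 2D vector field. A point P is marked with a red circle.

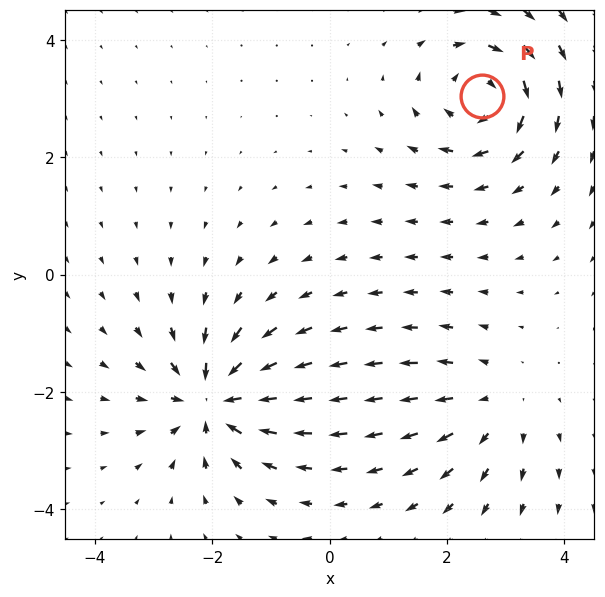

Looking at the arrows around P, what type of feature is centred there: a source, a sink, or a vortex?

At P (2.6, 3.0) the arrows circulate clockwise. Divergence ≈0, curl about -6 — near-zero divergence with nonzero curl is a vortex.

vortex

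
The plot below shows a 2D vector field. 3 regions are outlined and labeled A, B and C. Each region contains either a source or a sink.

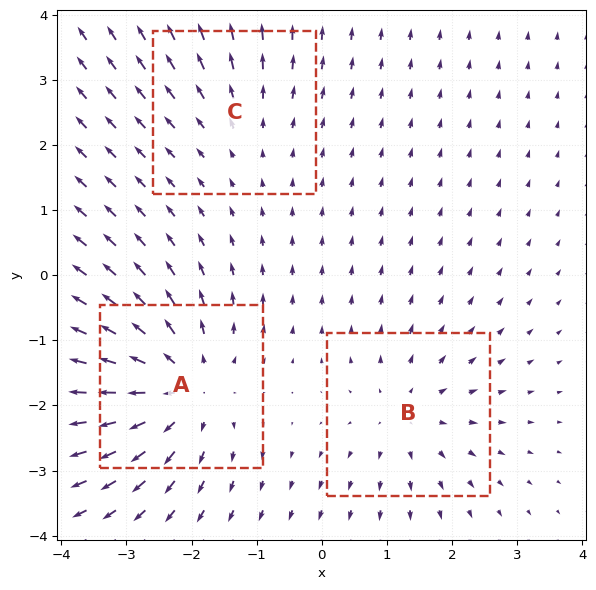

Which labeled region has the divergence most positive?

Divergence at each region's feature centre — A: about +5, B: about +3, C: about +2. Region A is most positive.

A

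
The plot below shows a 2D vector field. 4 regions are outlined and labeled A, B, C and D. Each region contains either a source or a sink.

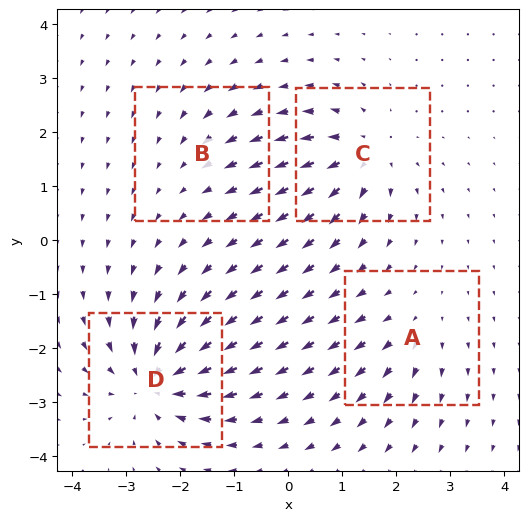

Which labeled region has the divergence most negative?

D

Divergence at each region's feature centre — A: about +3, B: about -2, C: about +6, D: about -7. Region D is most negative.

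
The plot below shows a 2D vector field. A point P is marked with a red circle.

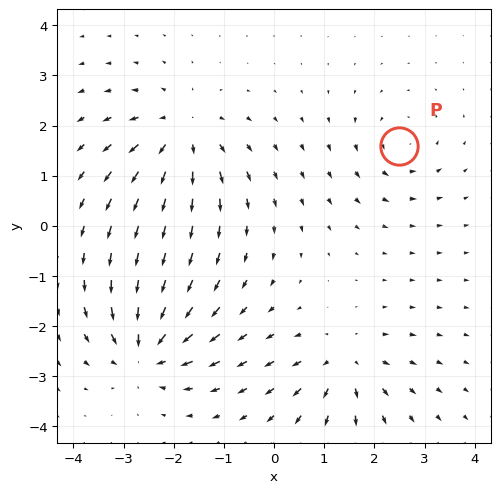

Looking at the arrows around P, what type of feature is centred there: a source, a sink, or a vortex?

vortex

At P (2.5, 1.6) the arrows circulate counterclockwise. Divergence ≈0, curl about +3 — near-zero divergence with nonzero curl is a vortex.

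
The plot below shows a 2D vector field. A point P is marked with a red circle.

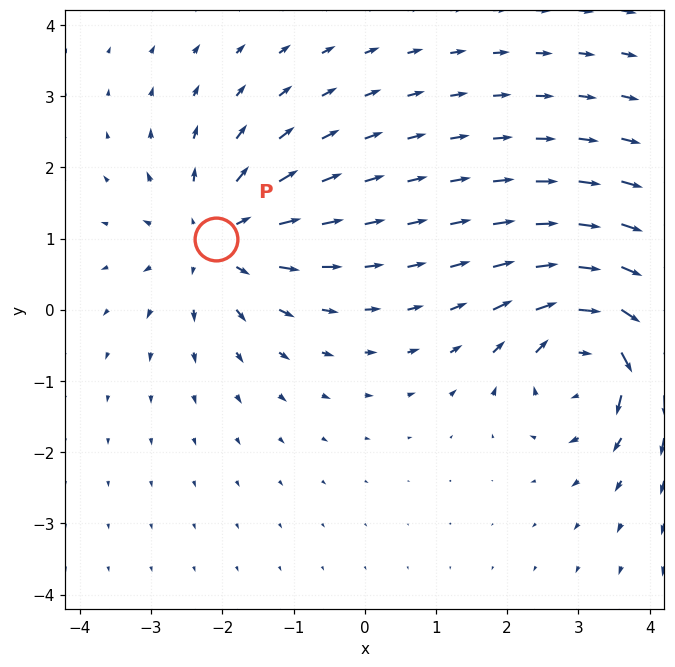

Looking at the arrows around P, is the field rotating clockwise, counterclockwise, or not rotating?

not rotating

Near P at (-2.1, 1.0) the arrows show no circulation. The curl there is ≈0.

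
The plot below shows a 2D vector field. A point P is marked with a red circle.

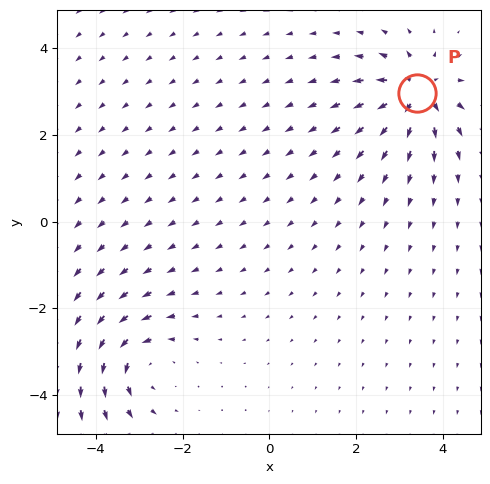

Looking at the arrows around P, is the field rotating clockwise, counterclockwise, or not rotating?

Near P at (3.4, 3.0) the arrows show no circulation. The curl there is ≈0.

not rotating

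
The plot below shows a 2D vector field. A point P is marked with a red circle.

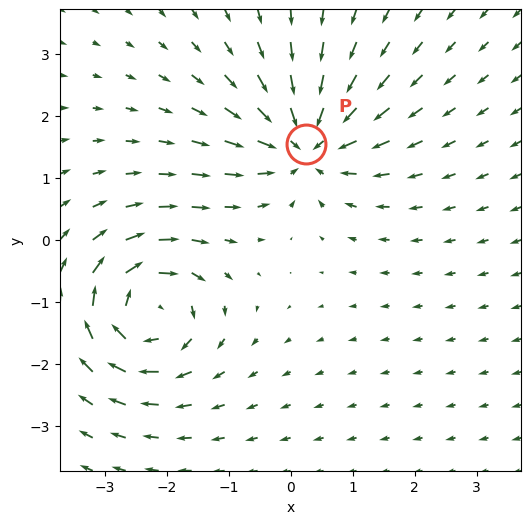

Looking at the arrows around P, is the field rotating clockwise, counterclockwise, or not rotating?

Near P at (0.2, 1.6) the arrows show no circulation. The curl there is ≈0.

not rotating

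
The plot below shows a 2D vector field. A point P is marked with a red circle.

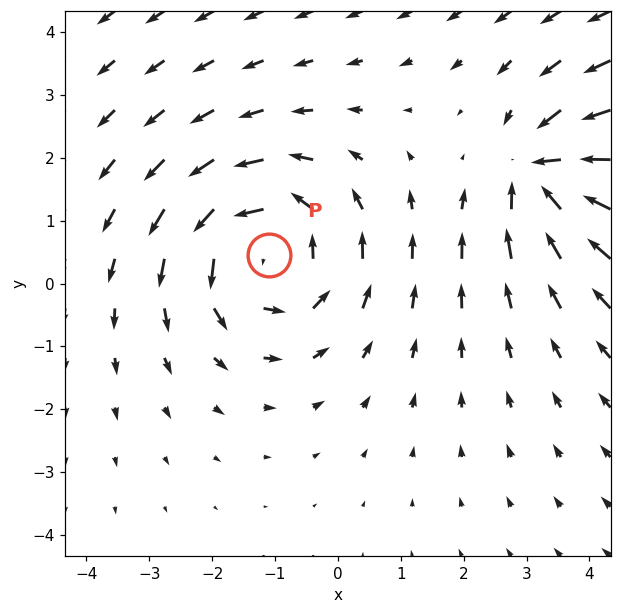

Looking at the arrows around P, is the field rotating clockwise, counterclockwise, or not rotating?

counterclockwise

Near P at (-1.1, 0.5) the arrows circulate counterclockwise. The curl (z-component) there is about +4; positive curl means counterclockwise rotation.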